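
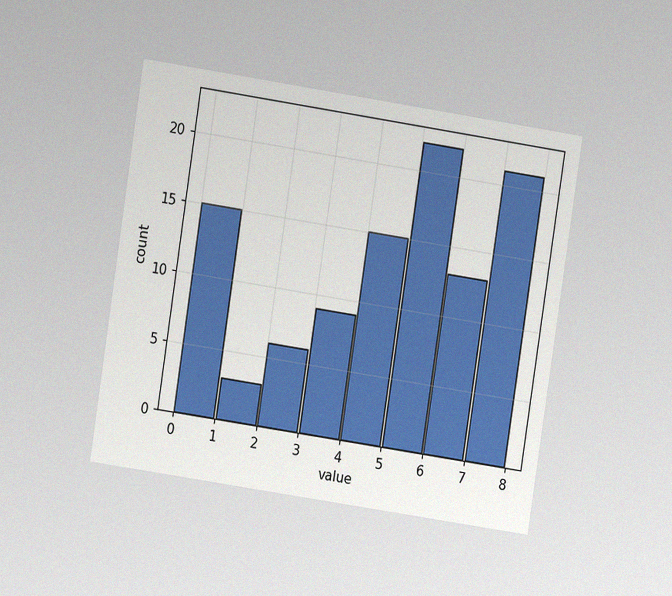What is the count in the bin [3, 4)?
9

The chart is tilted about 9° clockwise and viewed at a slight angle, with some photo noise. The [3, 4) bin has height 9.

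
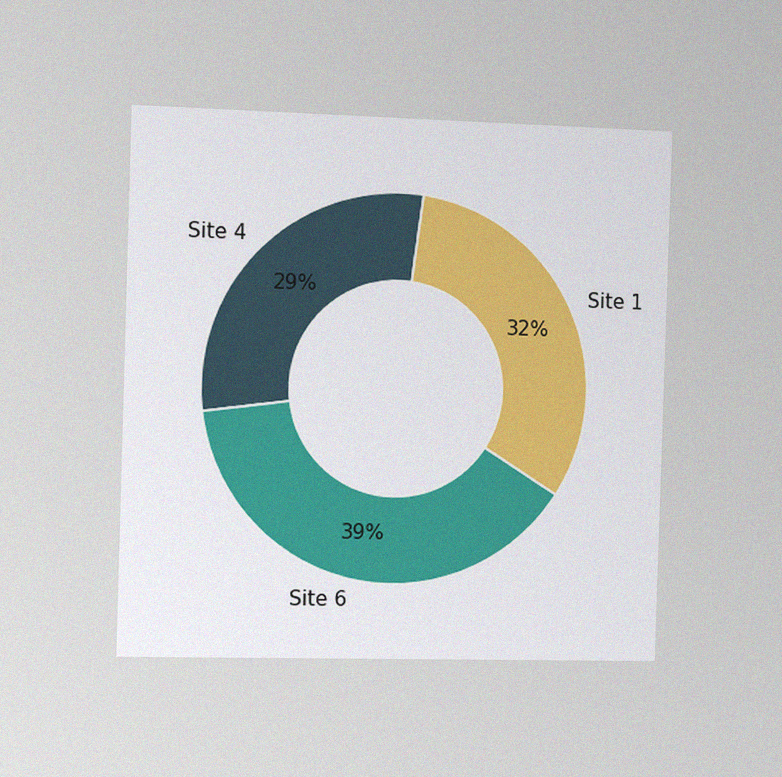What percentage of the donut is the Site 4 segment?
The chart is viewed slightly from the left, with some photo noise. The Site 4 segment takes up 29% of the ring.

29%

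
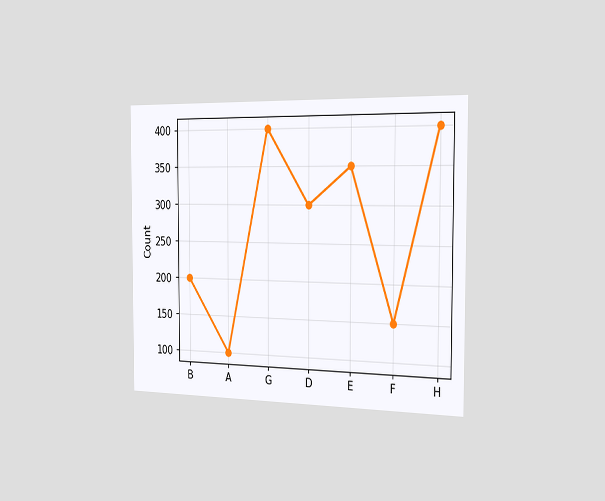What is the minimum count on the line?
100

The chart is viewed slightly from the right. The lowest point is at A, and reading across to the y-axis gives 100.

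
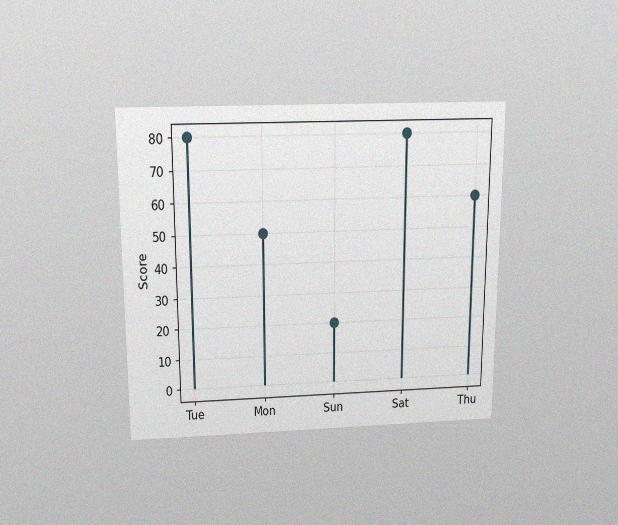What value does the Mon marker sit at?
The chart is viewed slightly from above, with some photo noise. The Mon marker sits at 50.

50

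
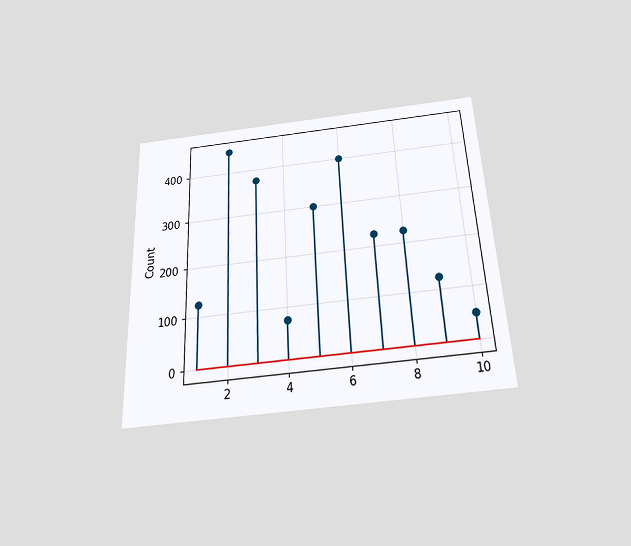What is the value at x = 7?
225

The chart is tilted about 3° counter-clockwise and viewed slightly from below. The stem at x=7 reaches 225.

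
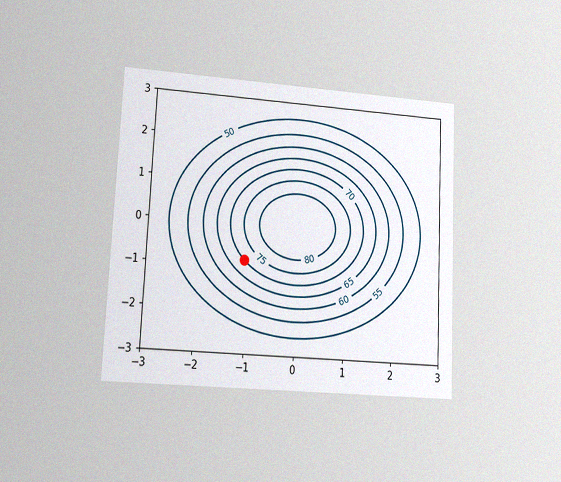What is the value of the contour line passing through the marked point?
The chart is tilted about 3° clockwise and viewed at a slight angle, with some photo noise. The marked point sits on the contour labelled 70.

70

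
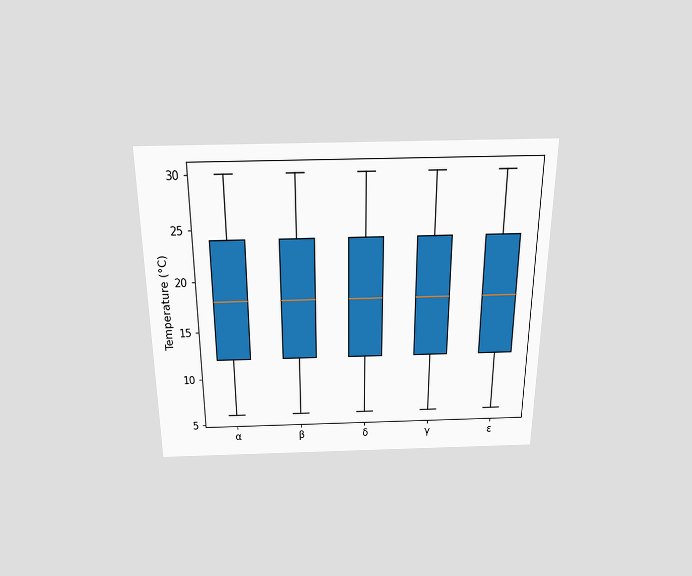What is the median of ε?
18°C

The chart is viewed slightly from above. The median line in the ε box sits at 18°C.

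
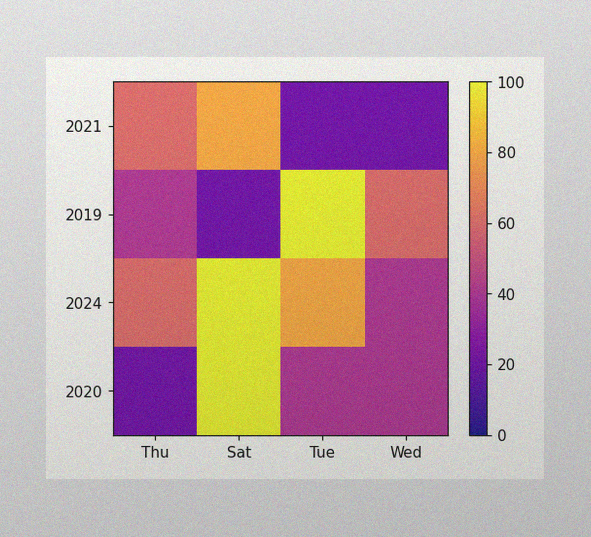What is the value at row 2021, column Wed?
20

The image has some photo noise and uneven lighting. Matching cell (2021, Wed) against the colorbar gives 20.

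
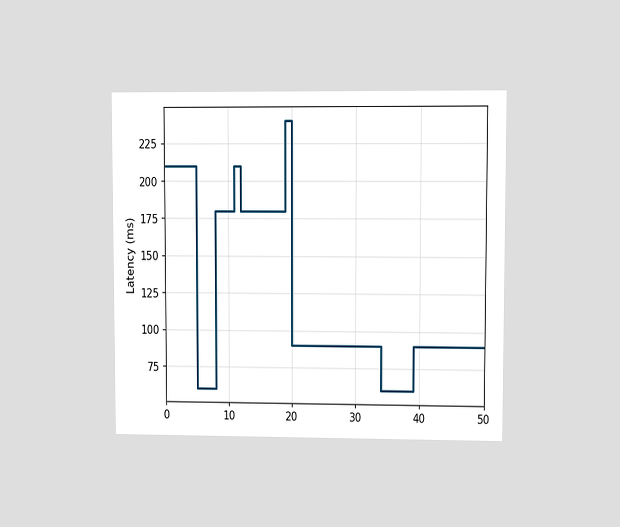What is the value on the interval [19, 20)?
The chart is viewed at a slight angle. On [19, 20) the step sits at 240ms.

240ms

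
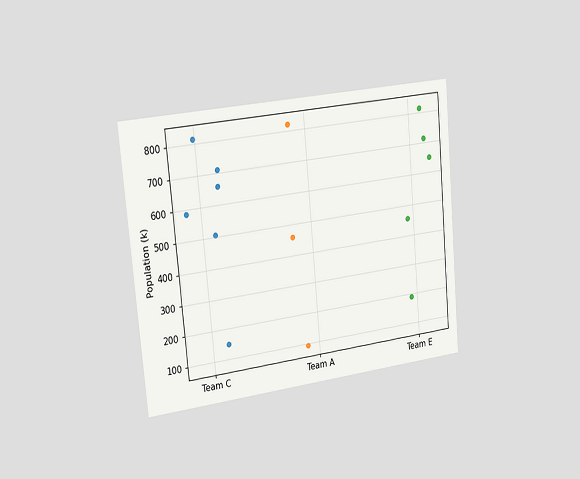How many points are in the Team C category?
6

The chart is tilted about 5° counter-clockwise and viewed slightly from the left. Counting the markers in the Team C column gives 6.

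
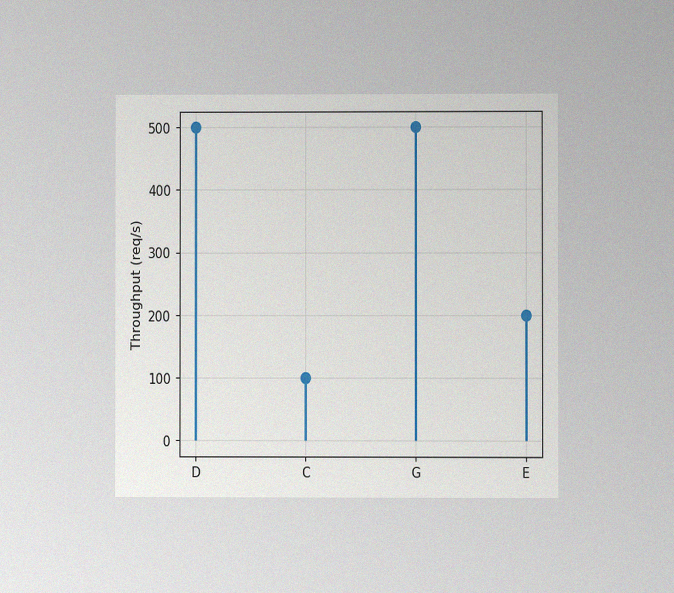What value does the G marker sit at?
500req/s

The chart is viewed at a slight angle, with some photo noise. The G marker sits at 500req/s.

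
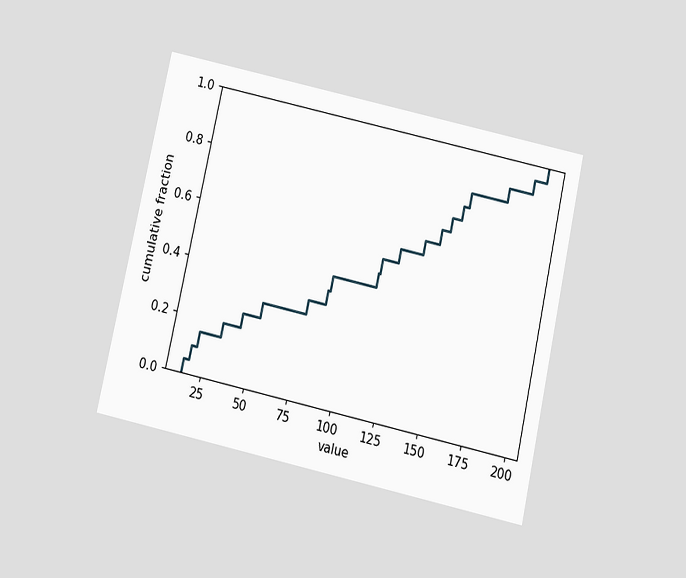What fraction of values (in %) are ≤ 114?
The chart is tilted about 12° clockwise and viewed slightly from below. At x=114 the ECDF step is at 55%.

55%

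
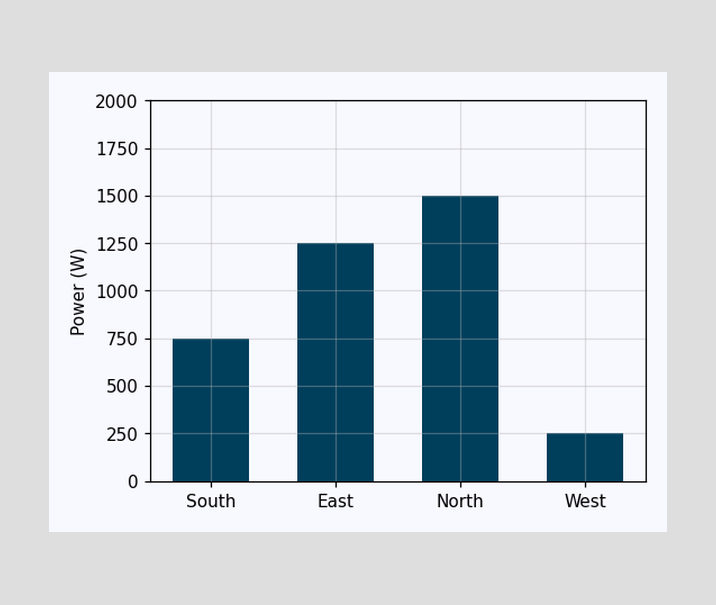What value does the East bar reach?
Reading along the chart's y-axis, the East bar reaches 1250W.

1250W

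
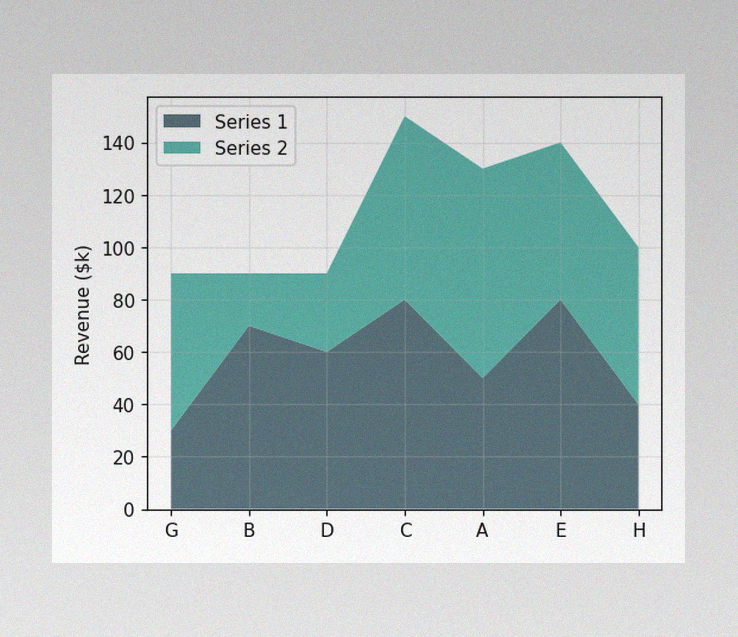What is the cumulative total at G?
$90k

The image has some photo noise and uneven lighting. The stacked total at G reaches $90k.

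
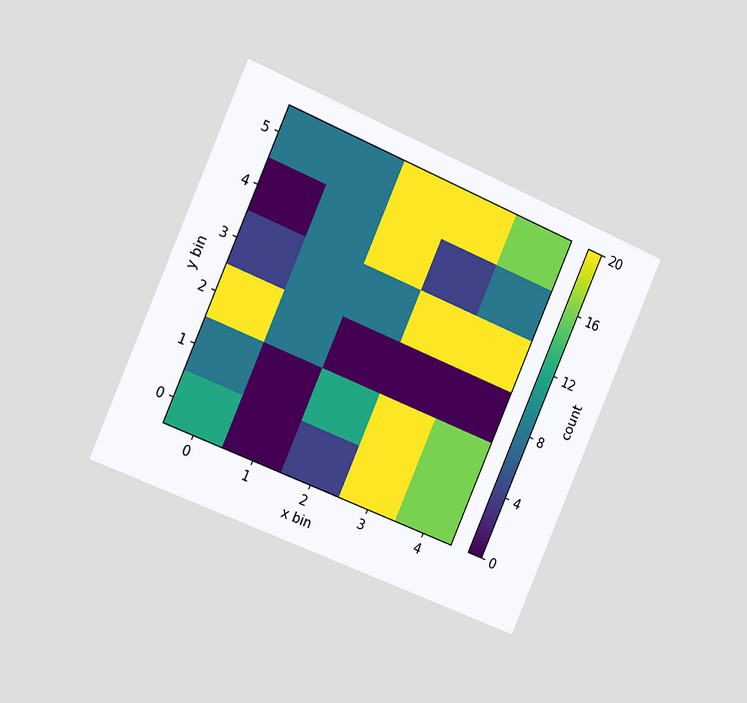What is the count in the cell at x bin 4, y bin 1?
16

The chart is tilted about 23° clockwise and viewed slightly from the left. Matching the cell (4, 1) against the colorbar gives 16.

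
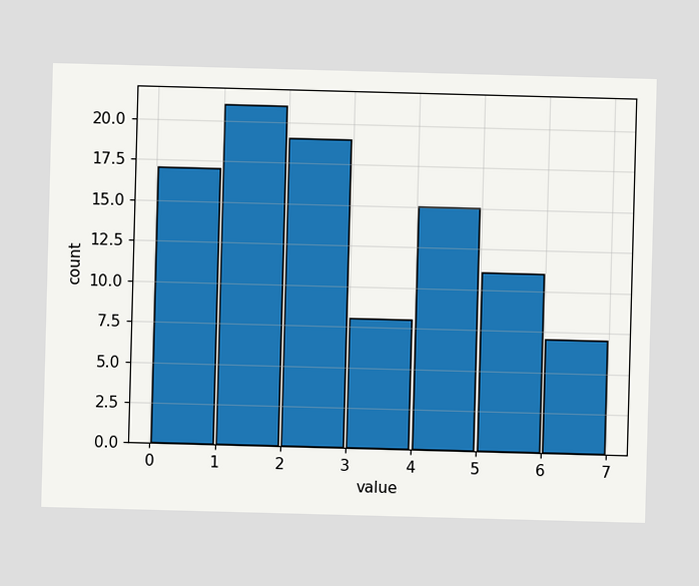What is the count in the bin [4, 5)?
The [4, 5) bin has height 15.

15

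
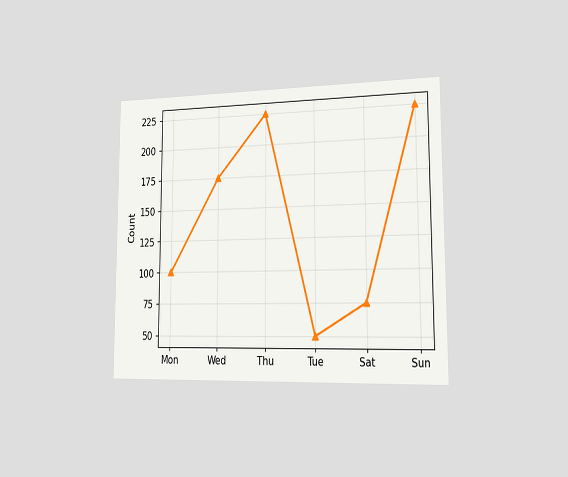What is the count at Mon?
The chart is viewed slightly from the right. At Mon, the line is at 100.

100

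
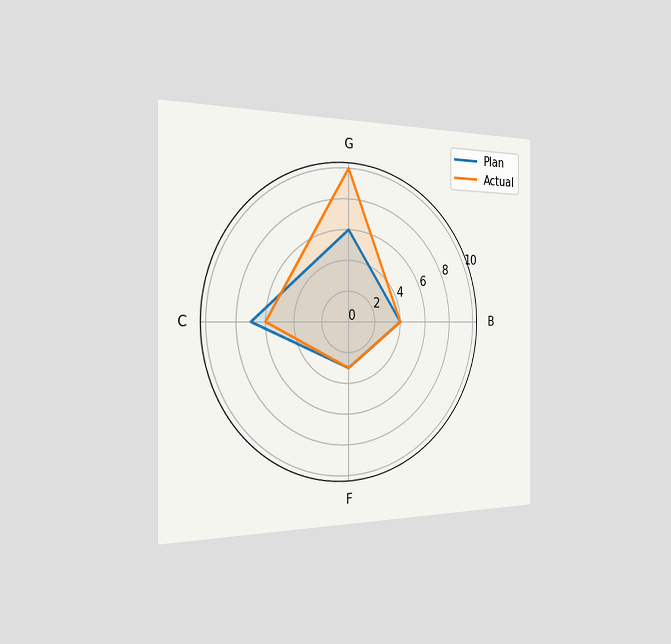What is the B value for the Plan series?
The chart is viewed slightly from the left. On the B axis, Plan reaches 4.

4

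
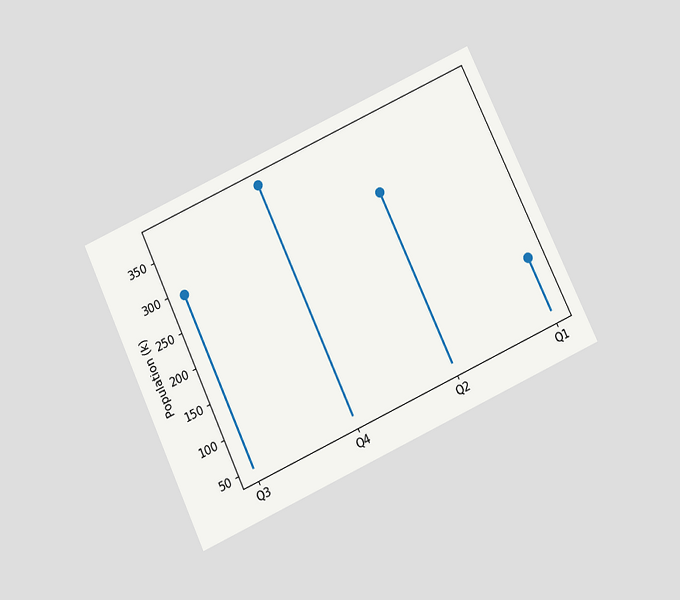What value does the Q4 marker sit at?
378k

The chart is tilted about 25° counter-clockwise and viewed slightly from below. The Q4 marker sits at 378k.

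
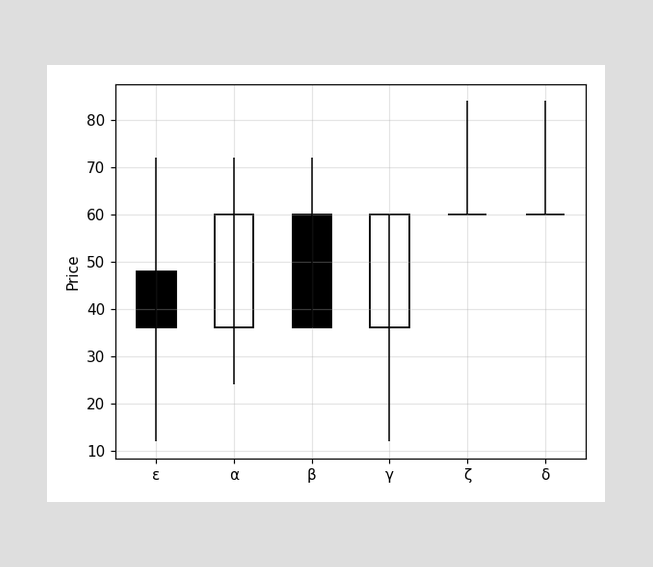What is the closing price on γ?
The γ candle closes at 60.

60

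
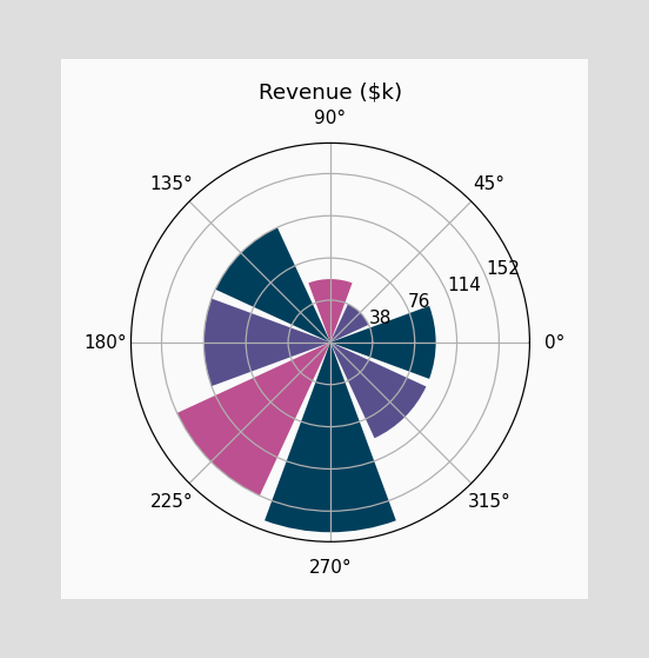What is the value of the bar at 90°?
The bar at 90° reaches $57k on the radial axis.

$57k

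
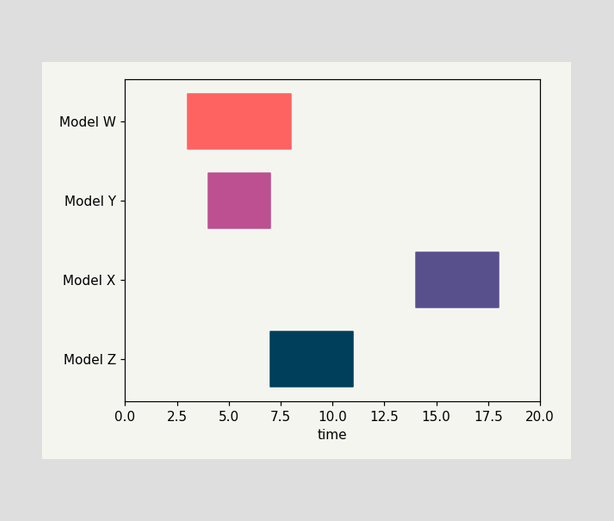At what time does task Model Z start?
The Model Z bar begins at t=7.

7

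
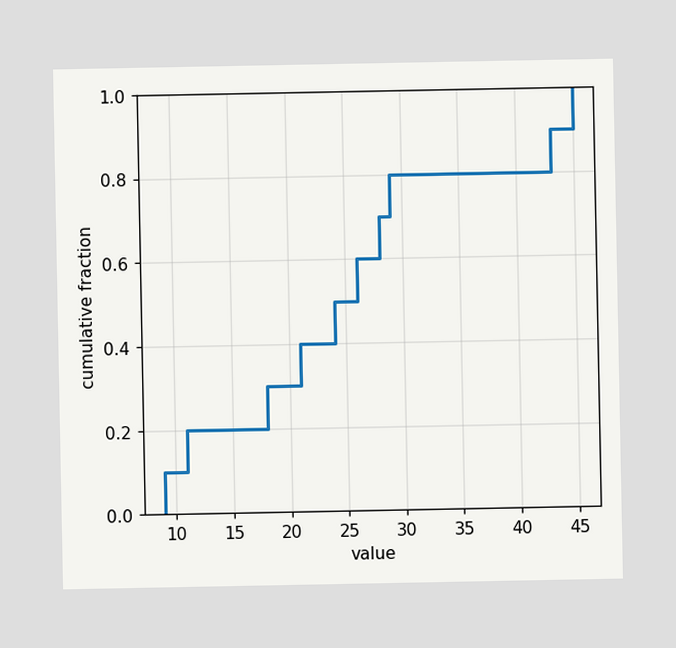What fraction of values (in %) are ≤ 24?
At x=24 the ECDF step is at 50%.

50%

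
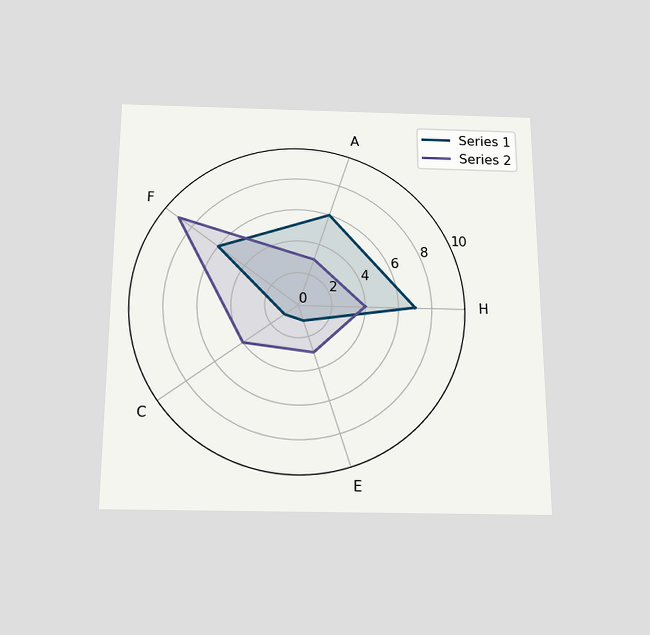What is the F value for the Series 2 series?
9

The chart is viewed slightly from below. On the F axis, Series 2 reaches 9.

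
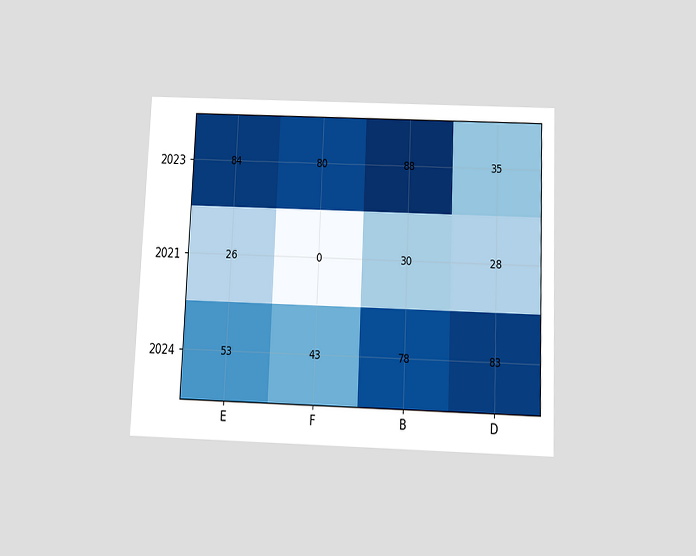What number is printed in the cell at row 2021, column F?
The chart is tilted about 2° clockwise and viewed slightly from below. The (2021, F) cell reads 0.

0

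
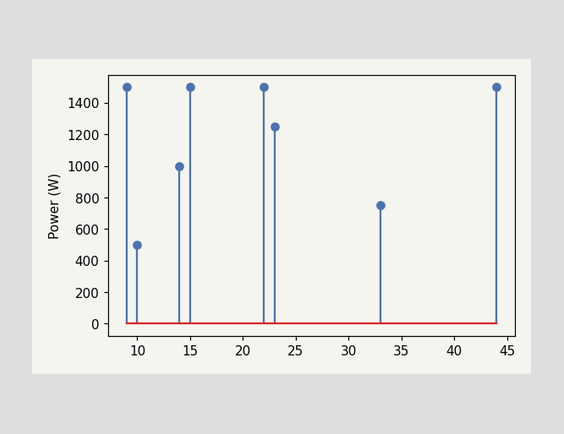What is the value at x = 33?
The stem at x=33 reaches 750W.

750W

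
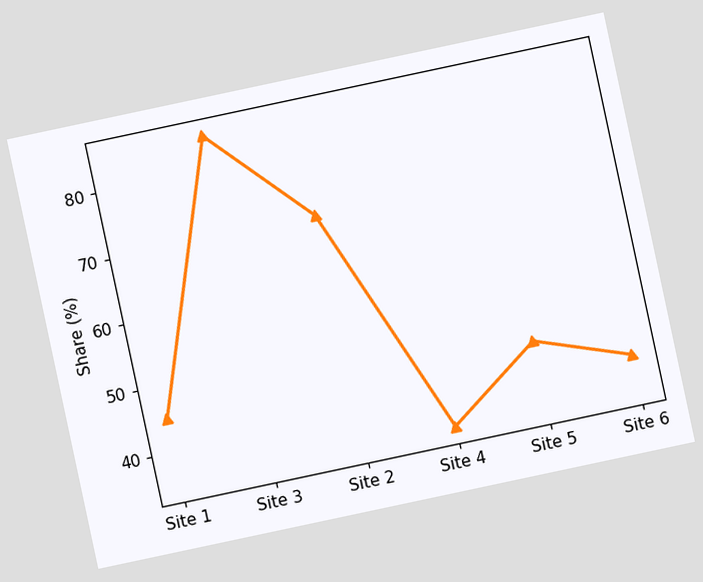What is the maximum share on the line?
The chart is tilted about 12° counter-clockwise. The highest point is at Site 3, and reading across to the y-axis gives 85%.

85%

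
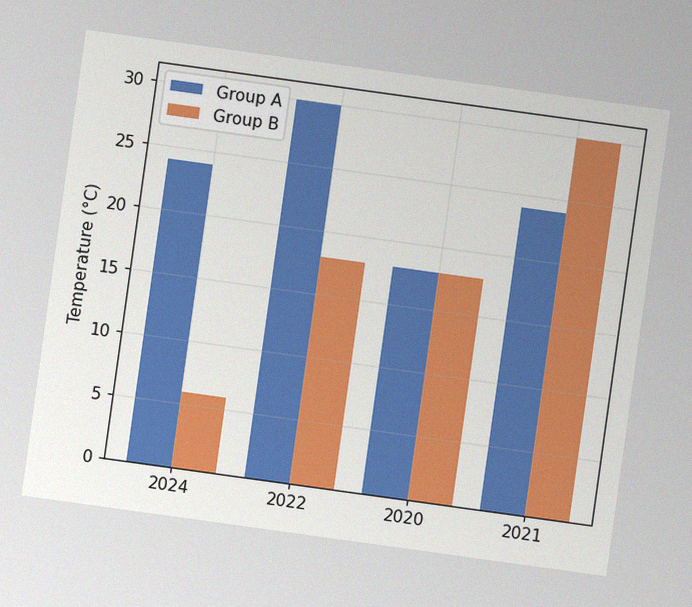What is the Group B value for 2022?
The chart is tilted about 8° clockwise, with some photo noise. The Group B bar at 2022 reaches 18°C on the y-axis.

18°C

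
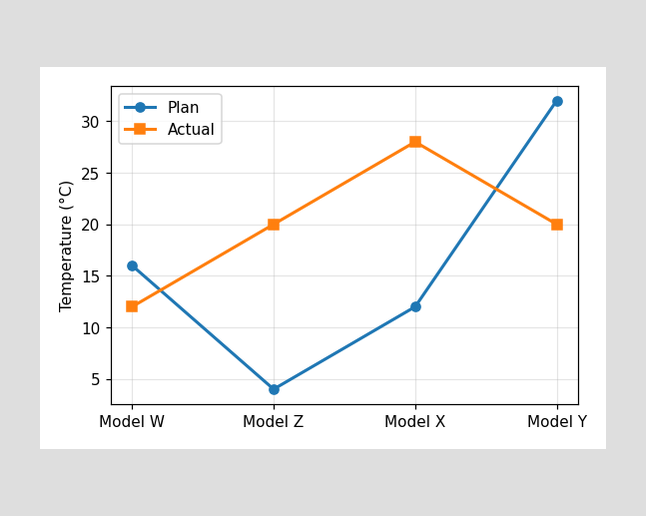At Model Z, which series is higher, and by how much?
At Model Z, Actual sits above the other line by 16°C.

Actual, by 16°C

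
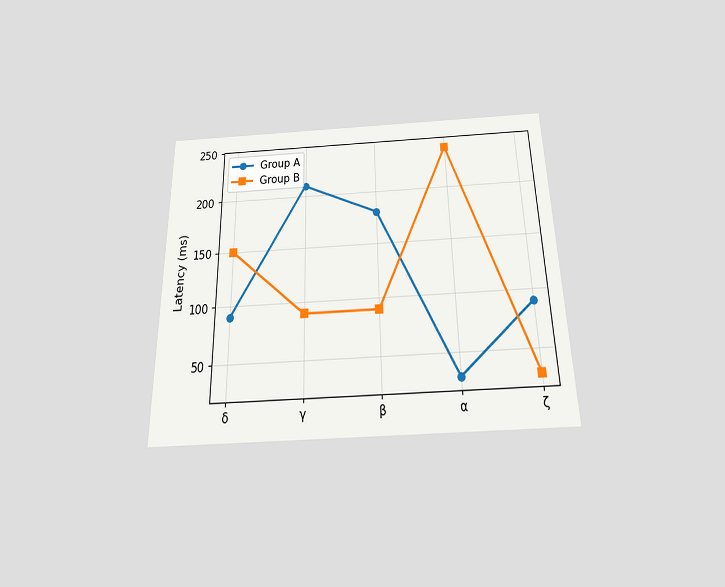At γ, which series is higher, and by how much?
The chart is viewed slightly from below. At γ, Group A sits above the other line by 120ms.

Group A, by 120ms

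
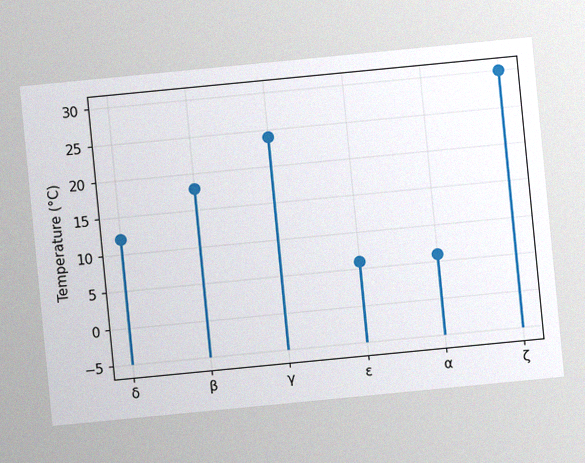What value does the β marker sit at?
18°C

The chart is tilted about 6° counter-clockwise, with some photo noise. The β marker sits at 18°C.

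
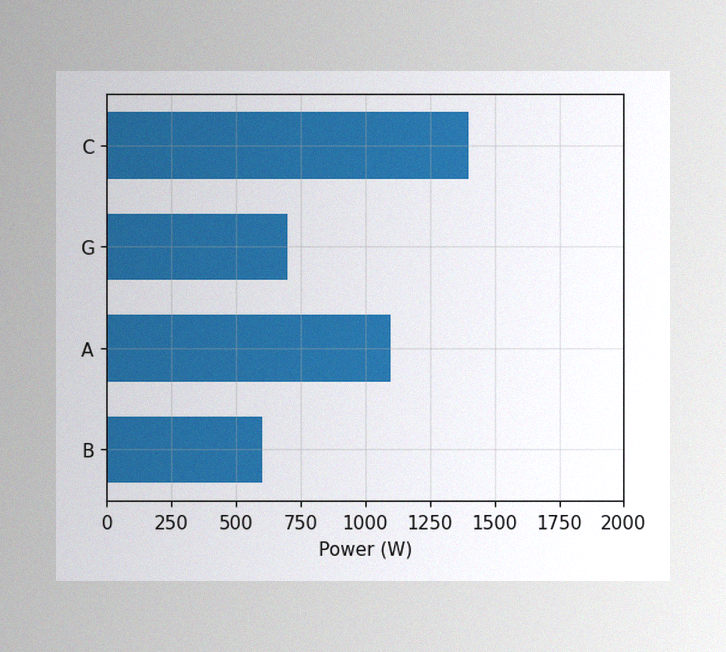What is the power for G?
The image has some photo noise and uneven lighting. Reading along the chart's x-axis, the G bar reaches 700W.

700W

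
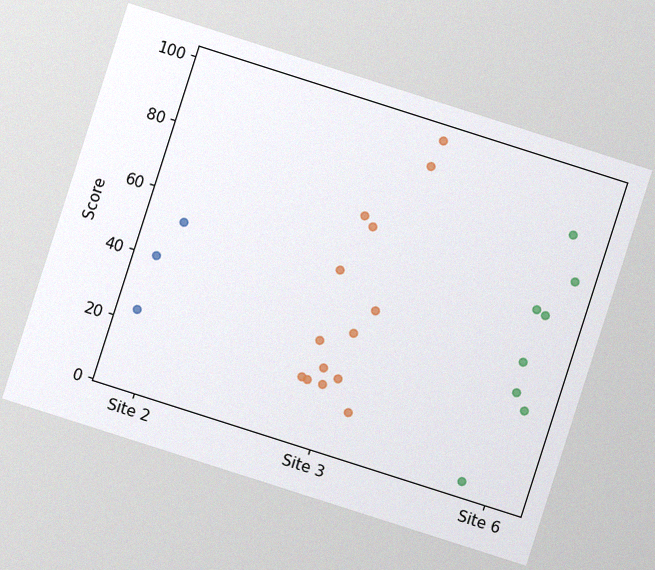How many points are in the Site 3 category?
14

The chart is tilted about 18° clockwise, with some photo noise. Counting the markers in the Site 3 column gives 14.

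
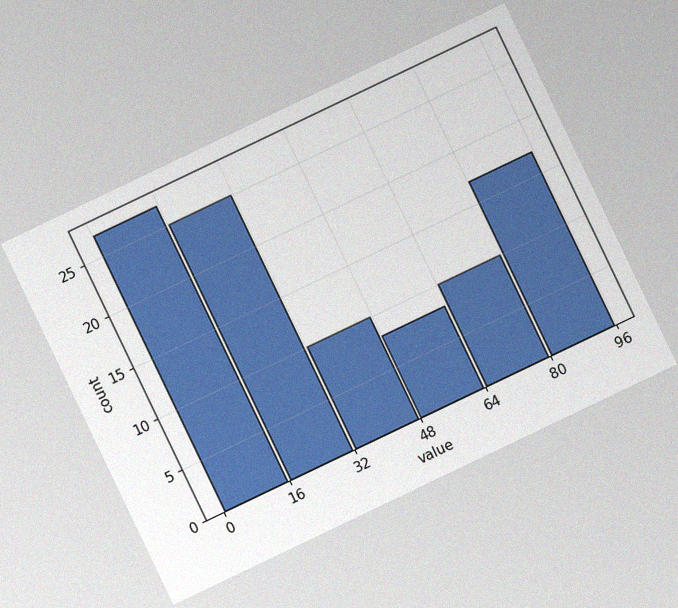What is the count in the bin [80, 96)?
The chart is tilted about 26° counter-clockwise, with some photo noise. The [80, 96) bin has height 17.

17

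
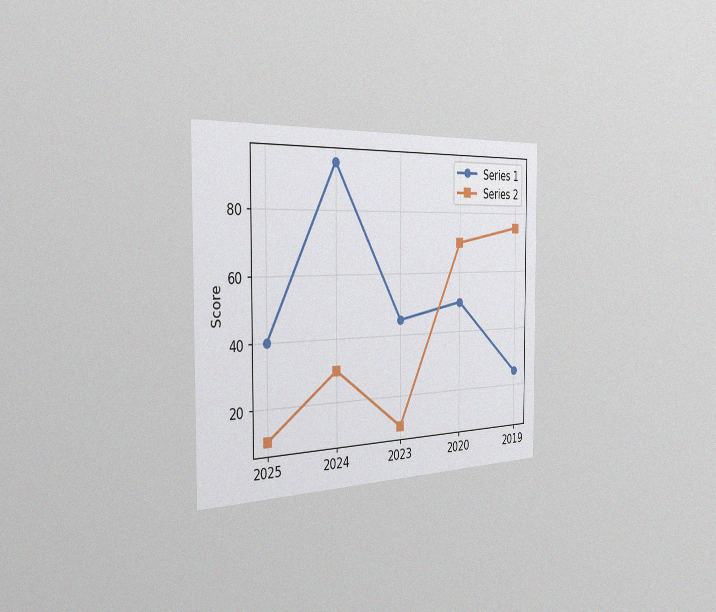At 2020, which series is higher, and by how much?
The chart is viewed slightly from the left, with some photo noise. At 2020, Series 2 sits above the other line by 20.

Series 2, by 20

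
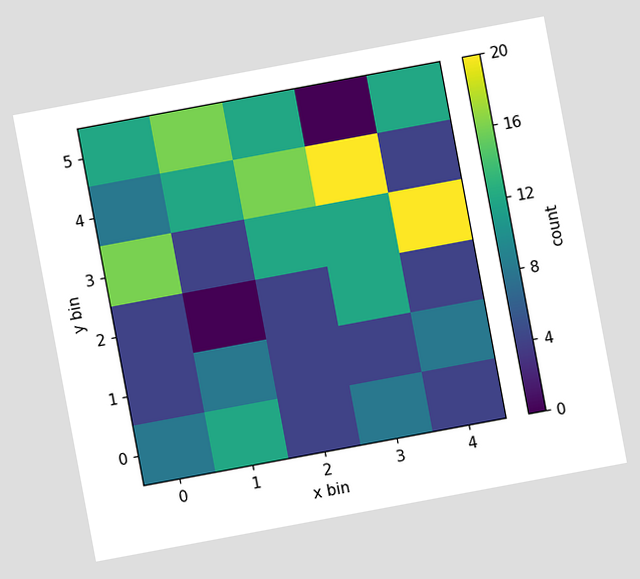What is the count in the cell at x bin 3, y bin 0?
8

The chart is tilted about 11° counter-clockwise. Matching the cell (3, 0) against the colorbar gives 8.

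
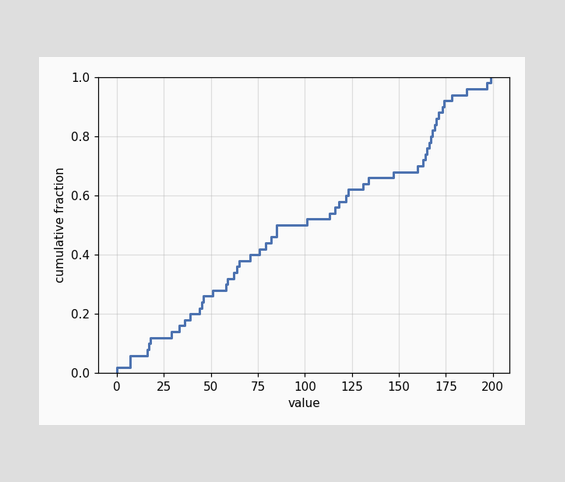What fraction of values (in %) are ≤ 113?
At x=113 the ECDF step is at 54%.

54%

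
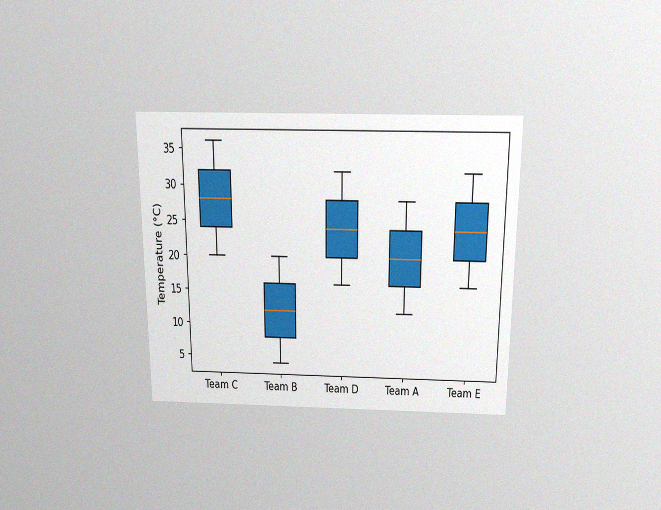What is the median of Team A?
20°C

The chart is viewed slightly from above, with some photo noise. The median line in the Team A box sits at 20°C.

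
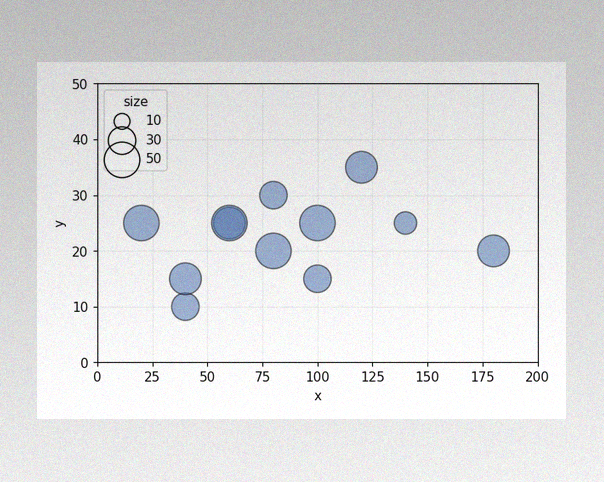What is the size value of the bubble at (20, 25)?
50

The image has some photo noise and uneven lighting. Matching the bubble at (20, 25) against the size legend gives 50.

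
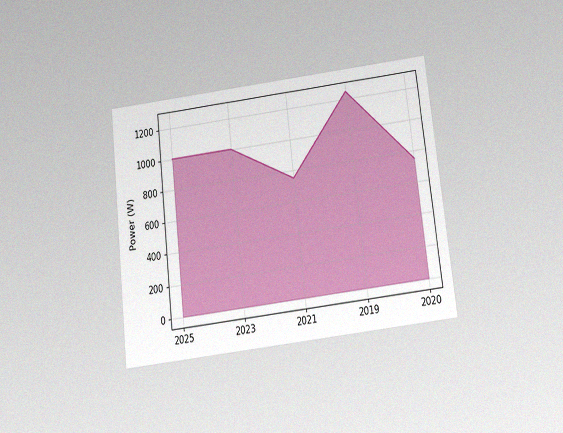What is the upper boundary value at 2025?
The chart is tilted about 7° counter-clockwise and viewed slightly from below, with some photo noise. At 2025 the upper boundary is at 1000W.

1000W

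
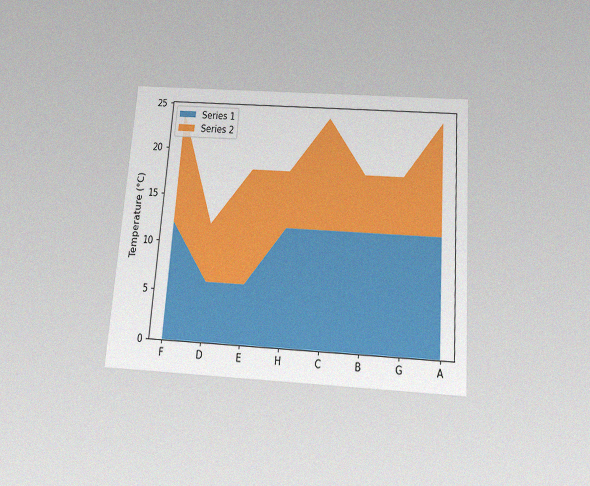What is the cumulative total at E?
18°C

The chart is tilted about 4° clockwise and viewed slightly from below, with some photo noise. The stacked total at E reaches 18°C.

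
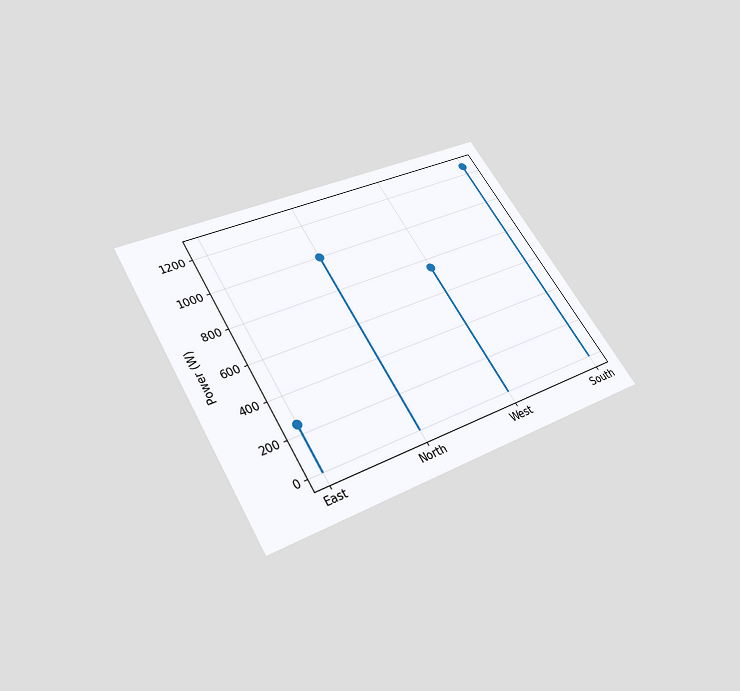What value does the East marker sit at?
The chart is tilted about 31° counter-clockwise and viewed slightly from below. The East marker sits at 250W.

250W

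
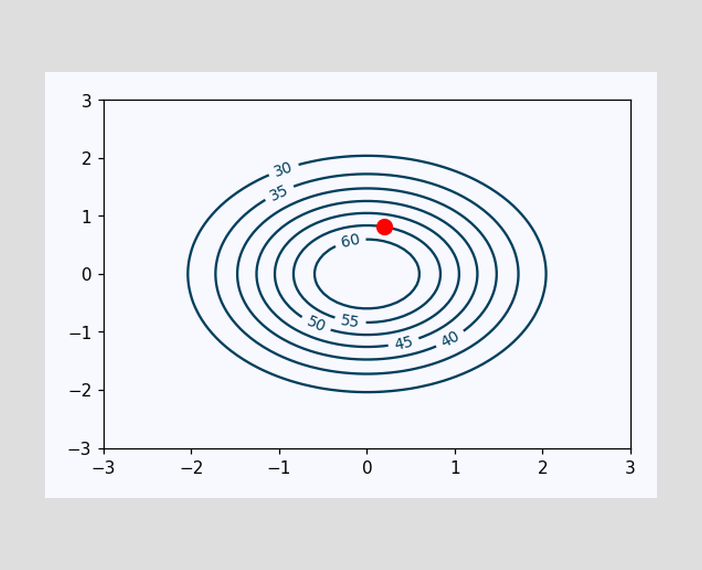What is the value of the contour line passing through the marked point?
55

The marked point sits on the contour labelled 55.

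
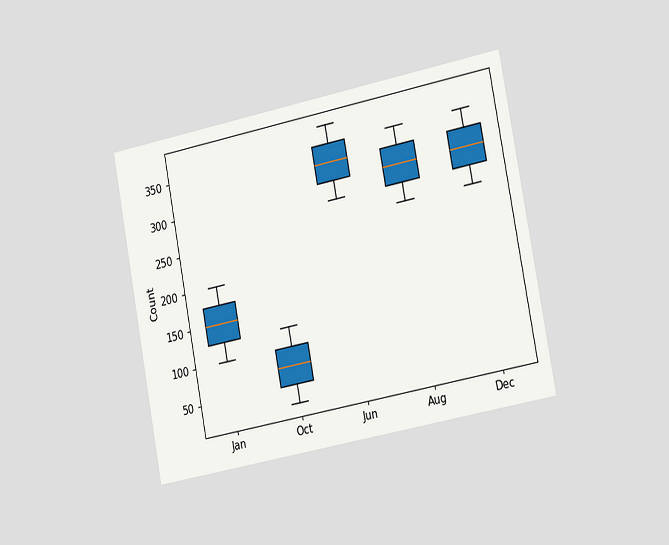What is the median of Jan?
150

The chart is tilted about 11° counter-clockwise and viewed slightly from the right. The median line in the Jan box sits at 150.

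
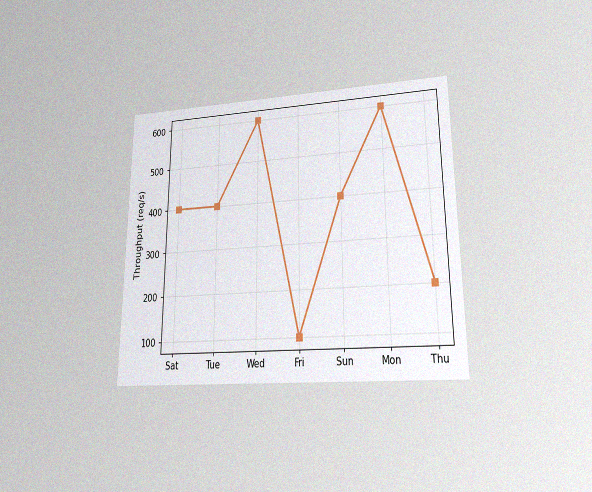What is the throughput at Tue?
The chart is viewed at a slight angle, with some photo noise. At Tue, the line is at 400req/s.

400req/s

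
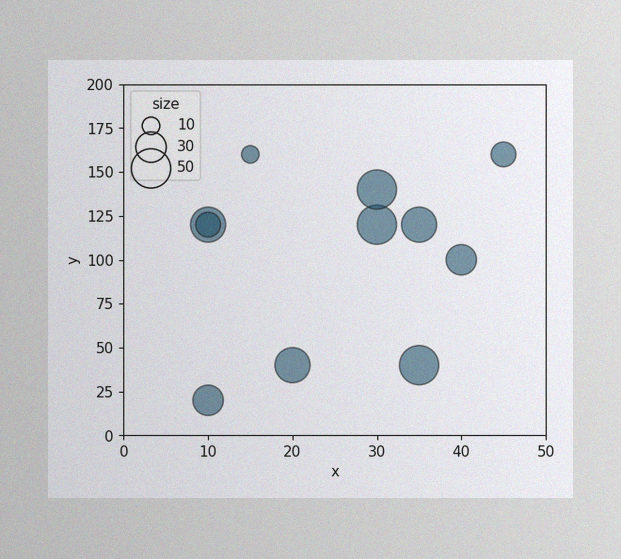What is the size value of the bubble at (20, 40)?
40

The image has some photo noise and uneven lighting. Matching the bubble at (20, 40) against the size legend gives 40.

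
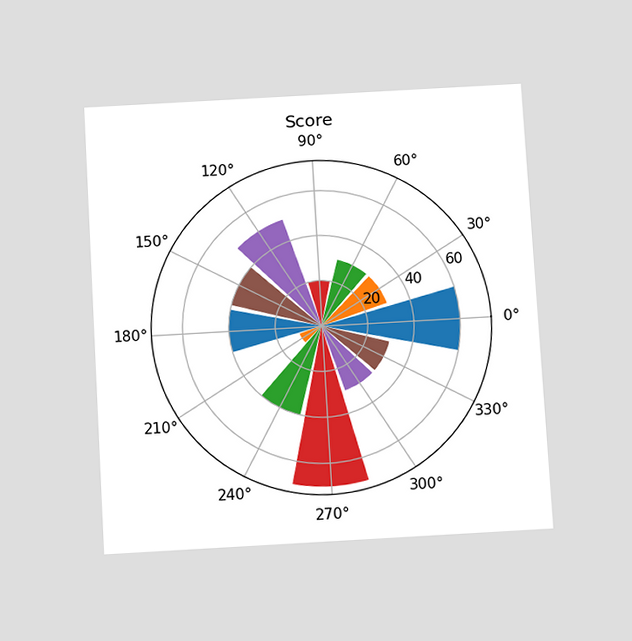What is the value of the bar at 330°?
The chart is tilted about 3° counter-clockwise and viewed slightly from below. The bar at 330° reaches 30 on the radial axis.

30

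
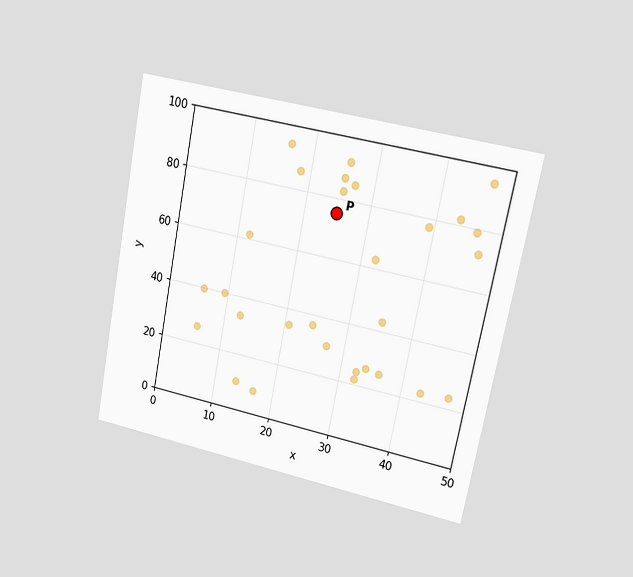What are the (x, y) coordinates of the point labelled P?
(25, 75)

The chart is tilted about 11° clockwise and viewed at a slight angle. Following the gridlines from P to each axis, P sits at (25, 75).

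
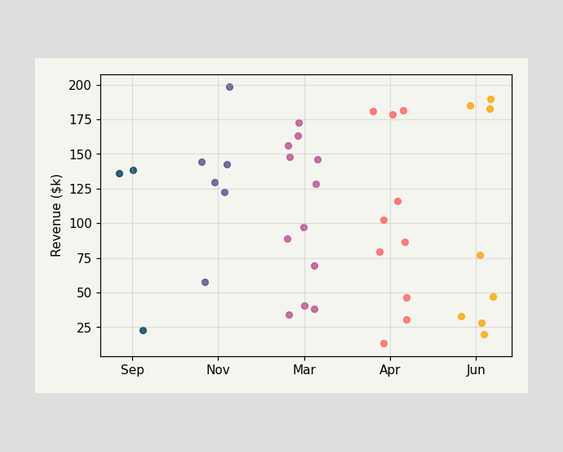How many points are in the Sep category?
Counting the markers in the Sep column gives 3.

3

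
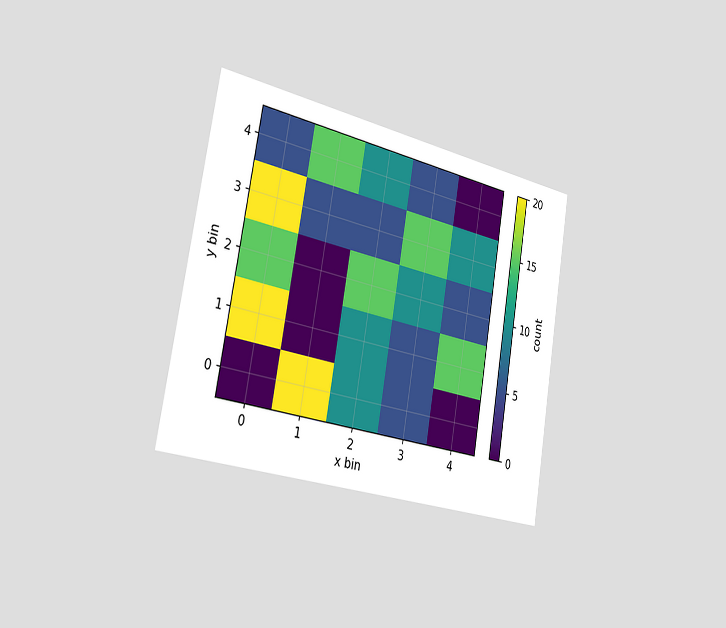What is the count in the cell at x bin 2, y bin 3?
The chart is tilted about 10° clockwise and viewed slightly from the left. Matching the cell (2, 3) against the colorbar gives 5.

5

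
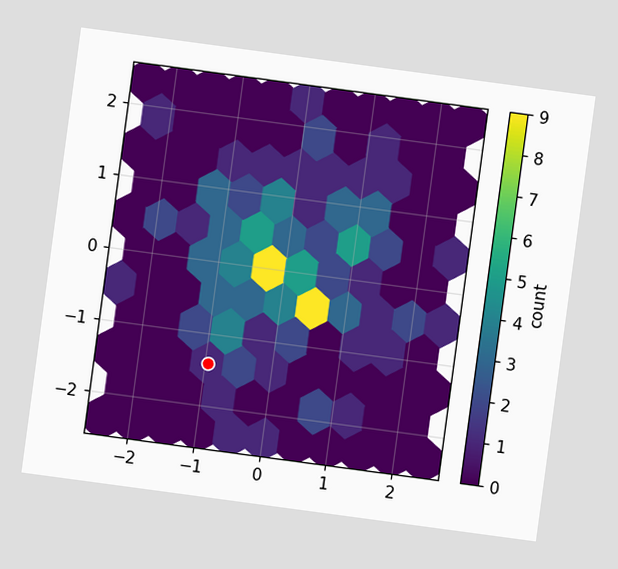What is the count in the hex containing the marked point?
1

The chart is tilted about 8° clockwise. The marked hex reads 1 on the colorbar.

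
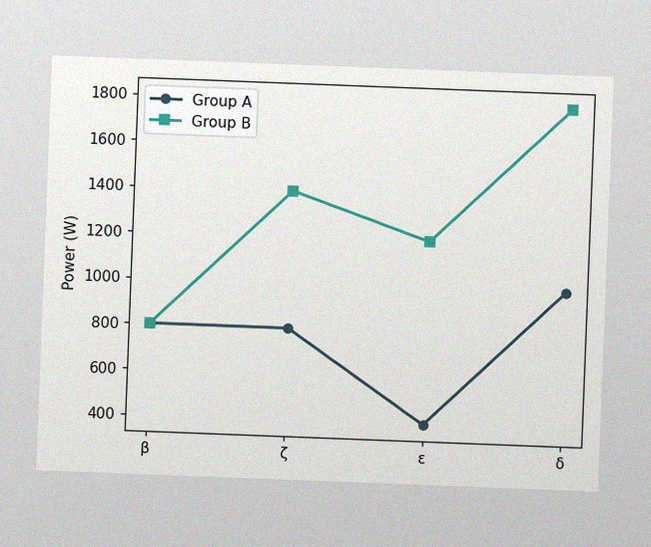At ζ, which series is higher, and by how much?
The chart is tilted about 2° clockwise, with some photo noise. At ζ, Group B sits above the other line by 600W.

Group B, by 600W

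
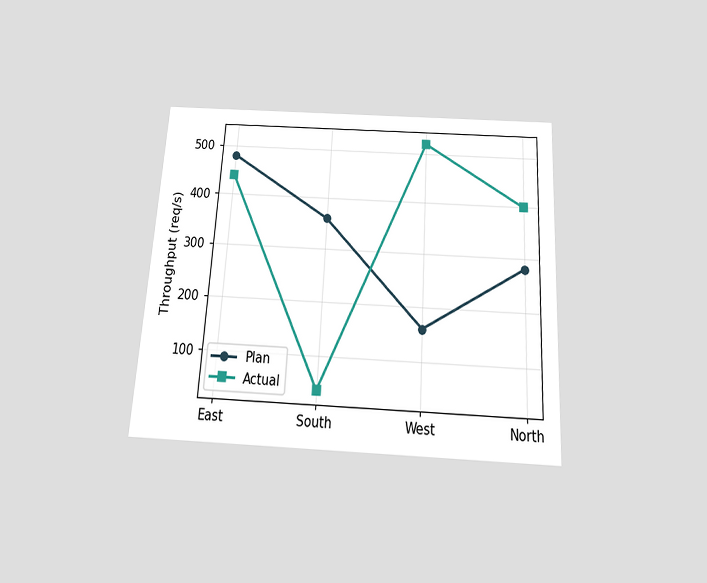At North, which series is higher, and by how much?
The chart is tilted about 3° clockwise and viewed slightly from below. At North, Actual sits above the other line by 120req/s.

Actual, by 120req/s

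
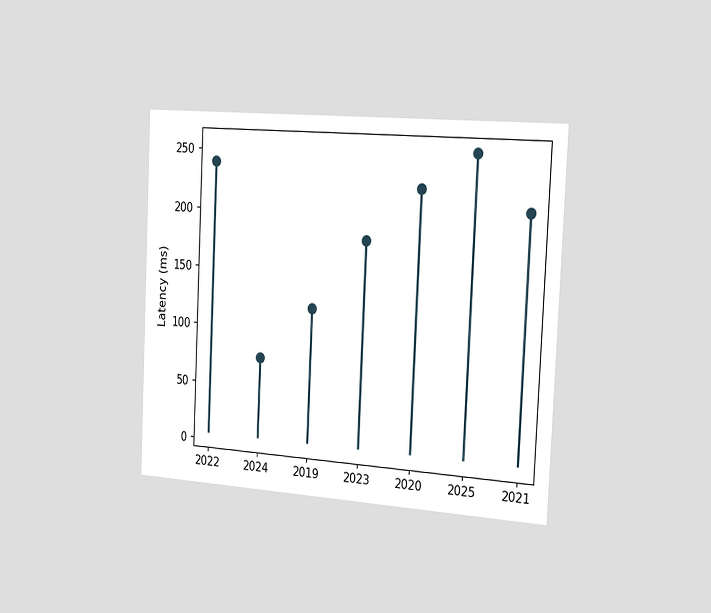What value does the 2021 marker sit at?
210ms

The chart is tilted about 3° clockwise and viewed slightly from the right. The 2021 marker sits at 210ms.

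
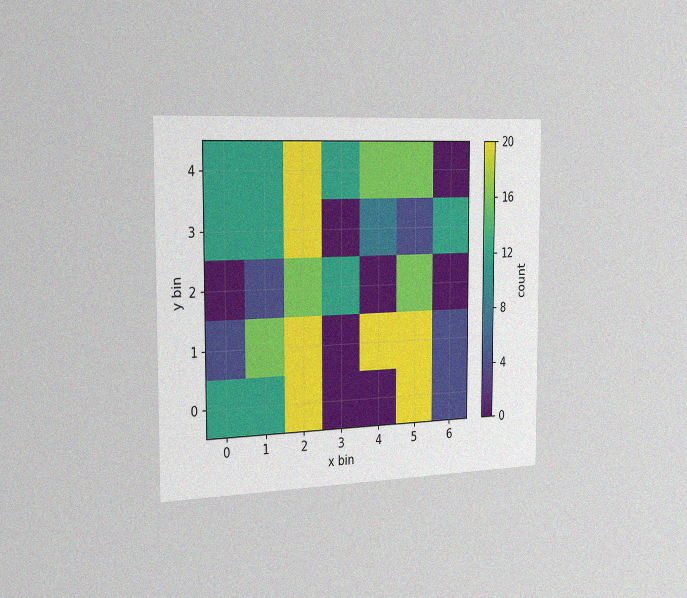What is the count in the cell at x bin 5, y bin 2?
The chart is viewed slightly from the left, with some photo noise. Matching the cell (5, 2) against the colorbar gives 16.

16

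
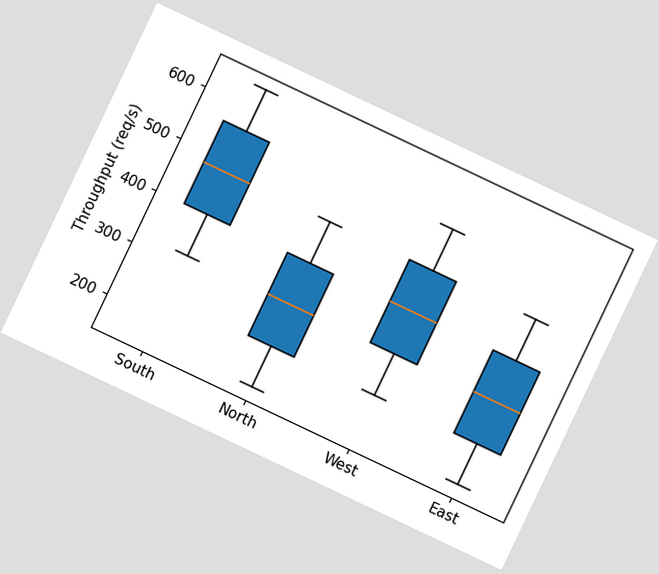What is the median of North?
320req/s

The chart is tilted about 25° clockwise. The median line in the North box sits at 320req/s.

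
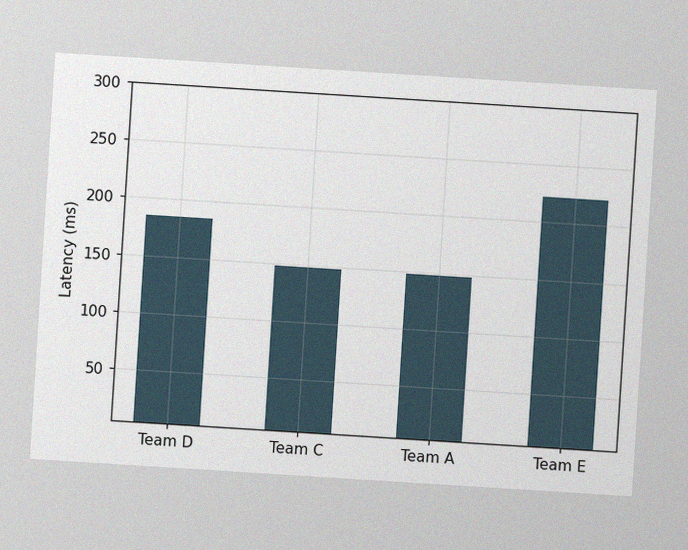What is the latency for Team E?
The chart is tilted about 4° clockwise, with some photo noise. Reading along the chart's y-axis, the Team E bar reaches 222ms.

222ms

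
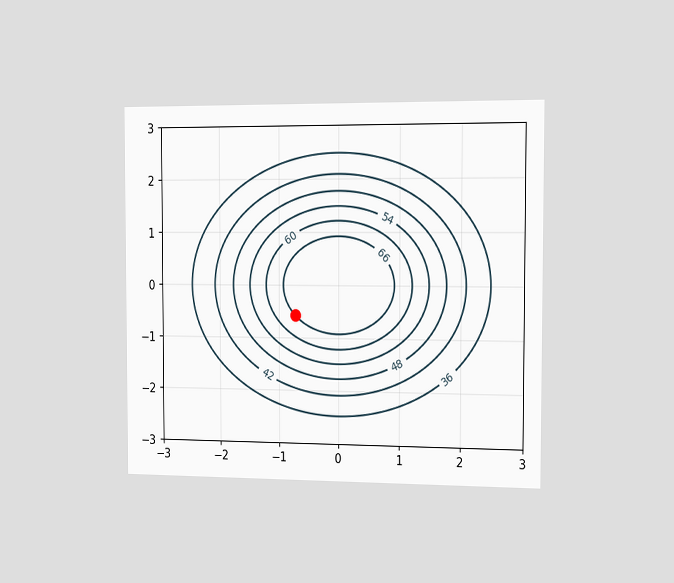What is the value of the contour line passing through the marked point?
The chart is viewed slightly from the right. The marked point sits on the contour labelled 66.

66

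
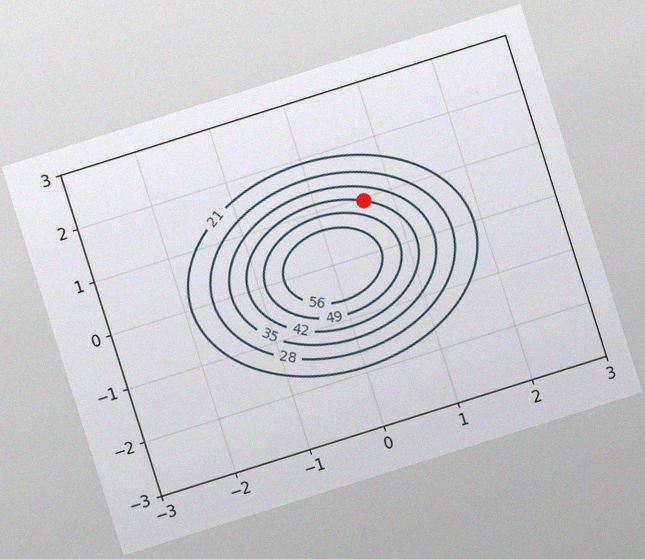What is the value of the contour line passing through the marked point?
42

The chart is tilted about 17° counter-clockwise, with some photo noise. The marked point sits on the contour labelled 42.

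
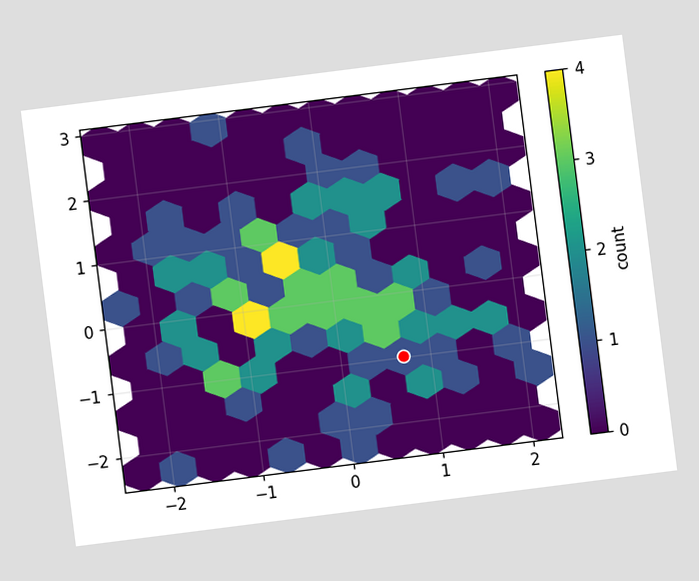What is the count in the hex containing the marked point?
The chart is tilted about 7° counter-clockwise. The marked hex reads 1 on the colorbar.

1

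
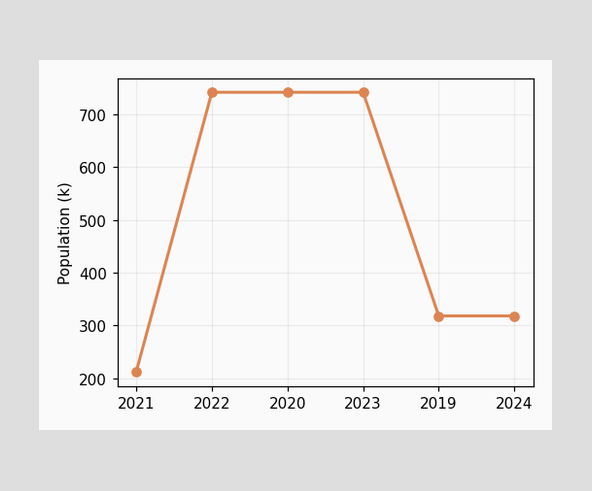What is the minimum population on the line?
The lowest point is at 2021, and reading across to the y-axis gives 212k.

212k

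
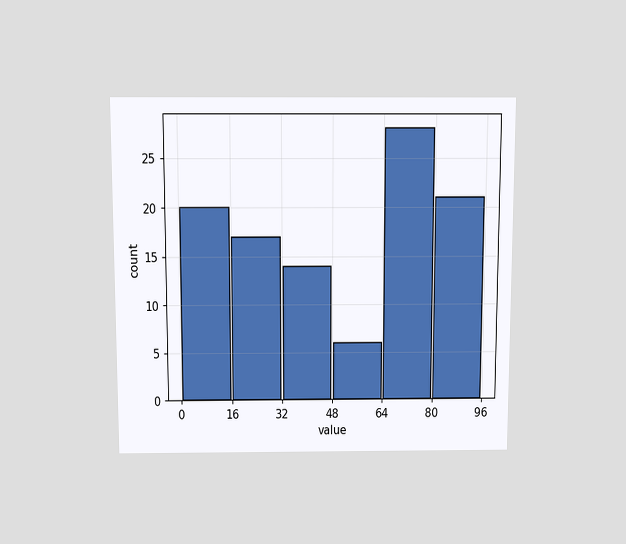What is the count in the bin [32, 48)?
The chart is viewed slightly from above. The [32, 48) bin has height 14.

14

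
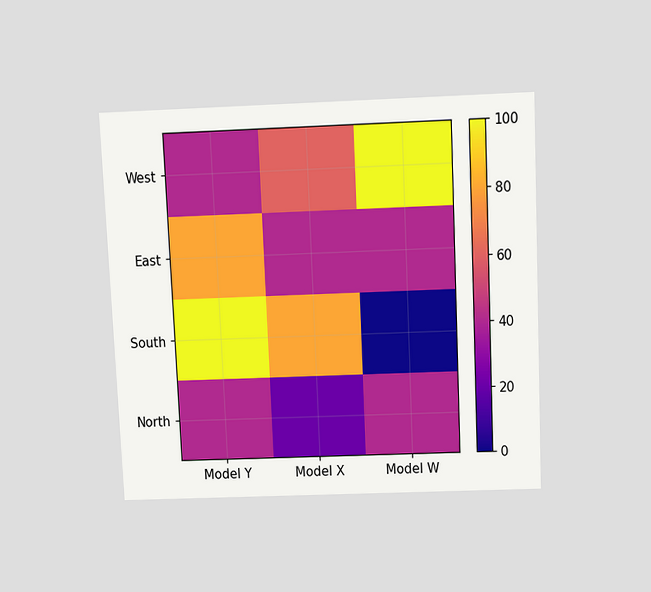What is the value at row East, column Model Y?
The chart is tilted about 3° counter-clockwise and viewed slightly from above. Matching cell (East, Model Y) against the colorbar gives 80.

80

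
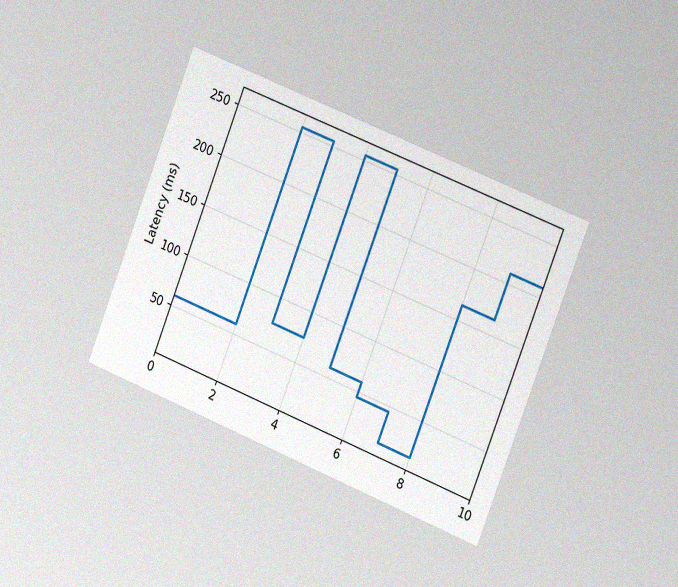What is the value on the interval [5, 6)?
The chart is tilted about 22° clockwise and viewed slightly from the right, with some photo noise. On [5, 6) the step sits at 60ms.

60ms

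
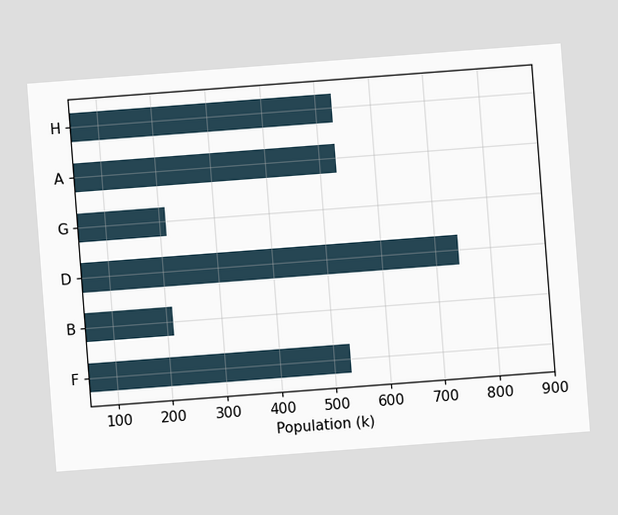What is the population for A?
The chart is tilted about 4° counter-clockwise. Reading along the chart's x-axis, the A bar reaches 530k.

530k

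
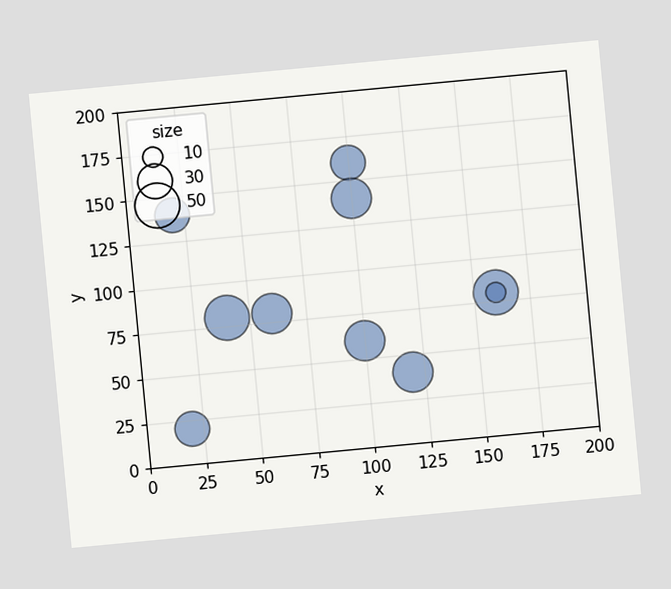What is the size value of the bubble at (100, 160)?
30

The chart is tilted about 5° counter-clockwise. Matching the bubble at (100, 160) against the size legend gives 30.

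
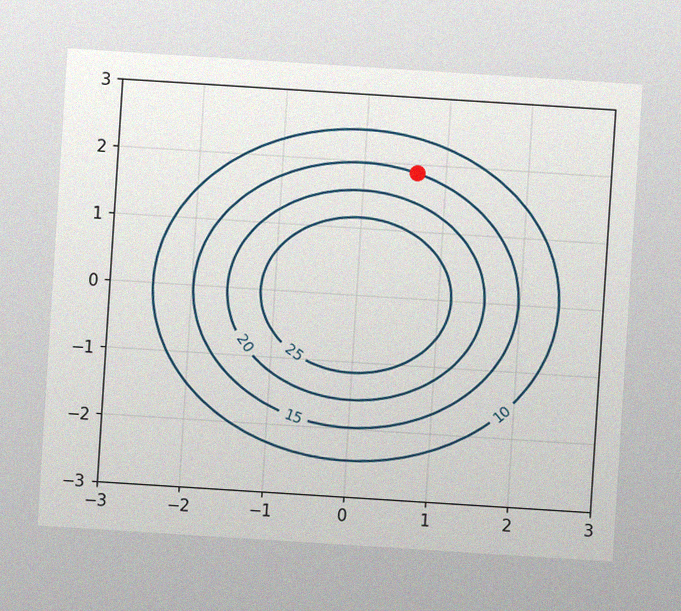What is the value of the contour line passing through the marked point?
15

The chart is tilted about 4° clockwise, with some photo noise. The marked point sits on the contour labelled 15.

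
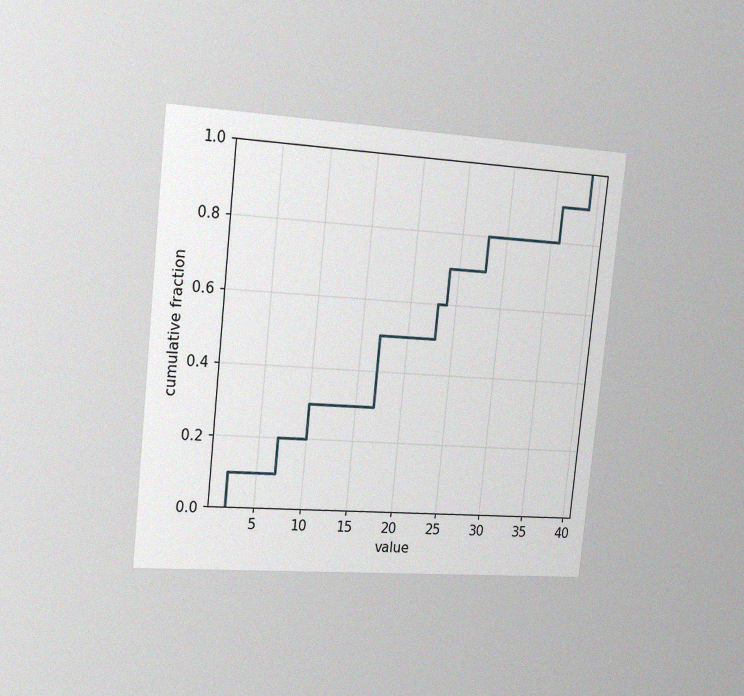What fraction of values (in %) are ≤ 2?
The chart is tilted about 6° clockwise and viewed slightly from the left, with some photo noise. At x=2 the ECDF step is at 10%.

10%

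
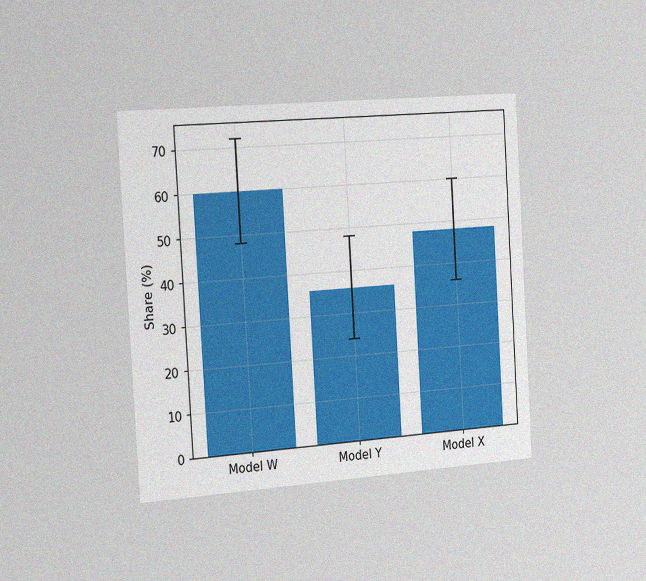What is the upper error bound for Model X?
60%

The chart is tilted about 3° counter-clockwise and viewed slightly from the left, with some photo noise. The Model X bar's upper whisker reaches 60%.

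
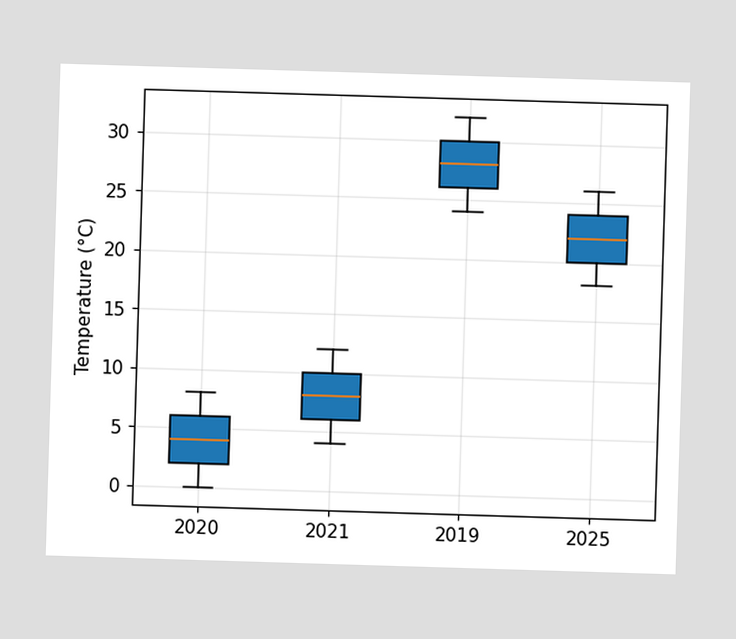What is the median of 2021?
8°C

The median line in the 2021 box sits at 8°C.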